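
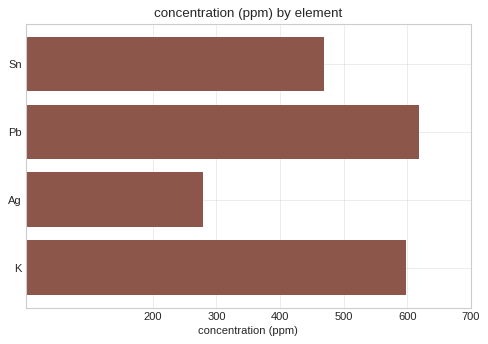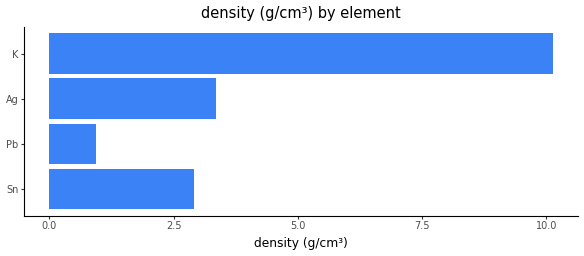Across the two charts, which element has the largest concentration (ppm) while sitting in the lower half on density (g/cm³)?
Pb

Chart 2 median density (g/cm³) ≈ 3; below-median elements: Sn, Pb. Among those, Pb has the highest concentration (ppm) (≈ 600).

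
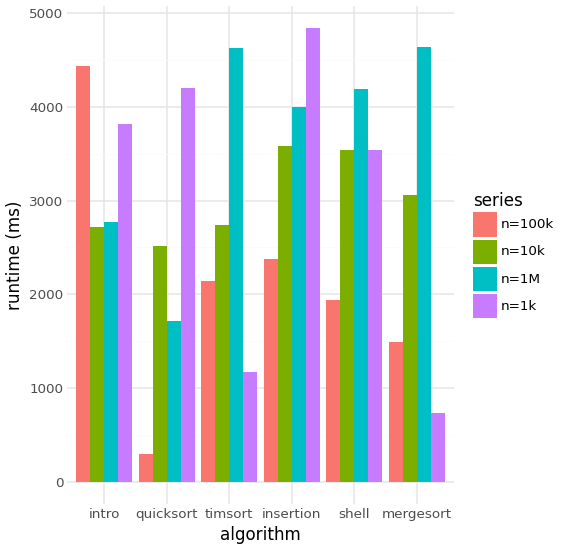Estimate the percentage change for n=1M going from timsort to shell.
timsort ≈ 4500, shell ≈ 4000; (4000 − 4500) / 4500 ≈ -11.1%.

≈ -11.1%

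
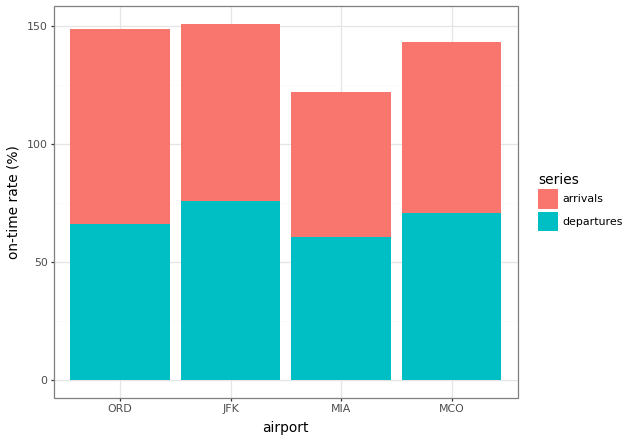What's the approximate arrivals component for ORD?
≈ 80

arrivals top ≈ 140, bottom ≈ 60; segment ≈ 80.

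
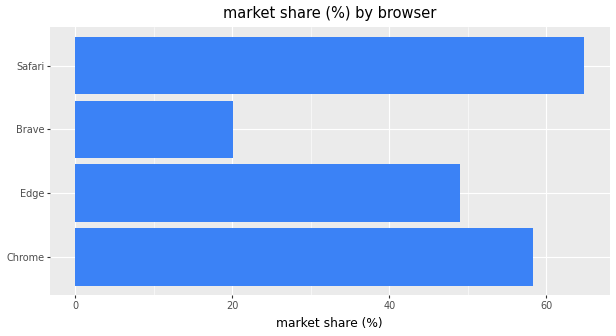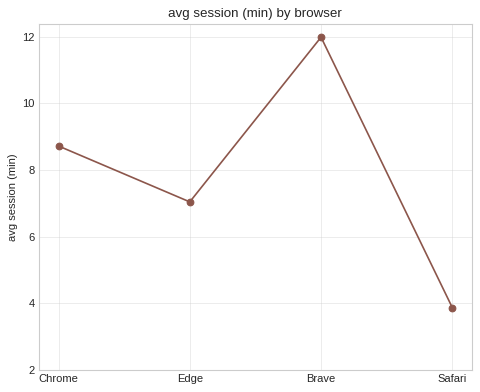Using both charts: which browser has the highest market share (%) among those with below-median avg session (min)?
Chart 2 median avg session (min) ≈ 8; below-median browsers: Edge, Safari. Among those, Safari has the highest market share (%) (≈ 60).

Safari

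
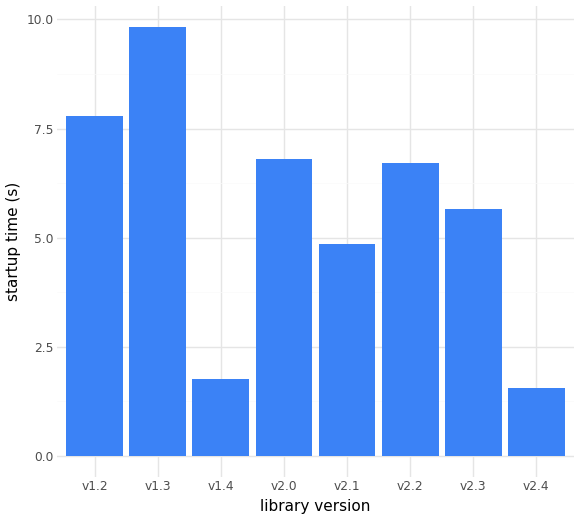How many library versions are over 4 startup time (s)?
Above 4: v1.2, v1.3, v2.0, v2.1, v2.2, v2.3.

6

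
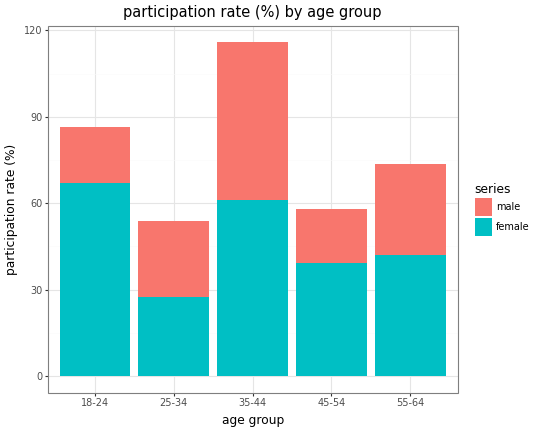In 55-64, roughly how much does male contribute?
≈ 30

male top ≈ 70, bottom ≈ 40; segment ≈ 30.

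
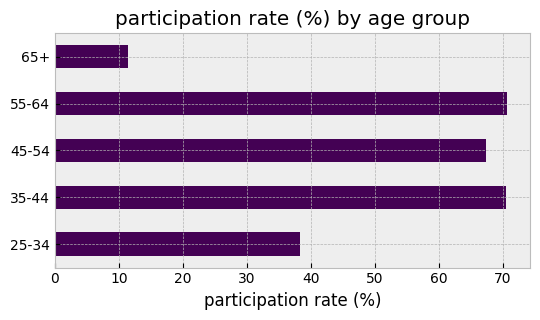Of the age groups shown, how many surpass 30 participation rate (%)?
4

Above 30: 25-34, 35-44, 45-54, 55-64.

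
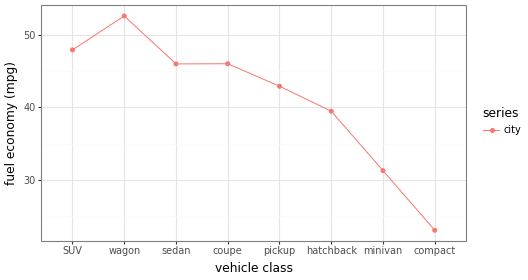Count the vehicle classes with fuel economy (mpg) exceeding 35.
Above 35: SUV, wagon, sedan, coupe, pickup, hatchback.

6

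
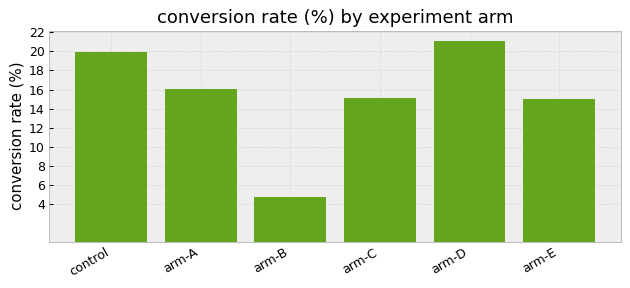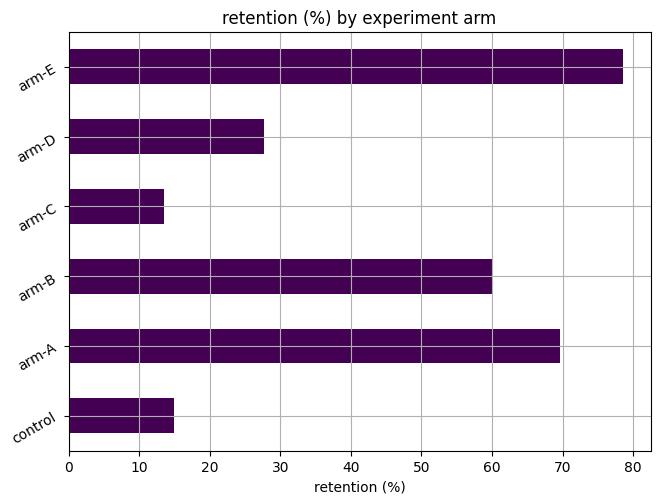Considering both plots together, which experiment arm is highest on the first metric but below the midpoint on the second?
arm-D

Chart 2 median retention (%) ≈ 40; below-median experiment arms: control, arm-C, arm-D. Among those, arm-D has the highest conversion rate (%) (≈ 22).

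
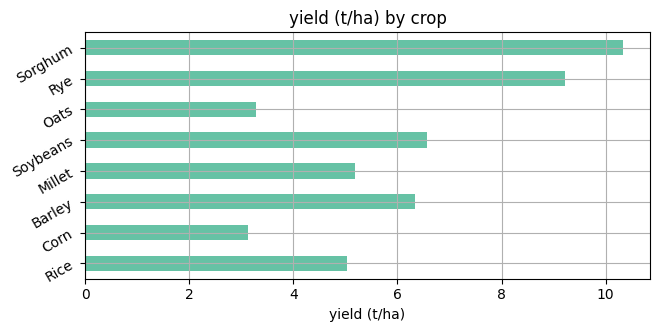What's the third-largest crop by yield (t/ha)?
Top 4: Sorghum ≈ 10, Rye ≈ 9, Soybeans ≈ 7, Barley ≈ 6.

Soybeans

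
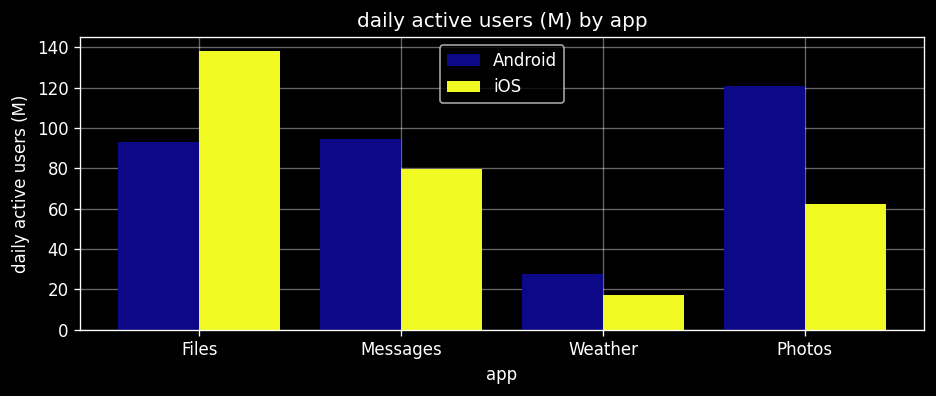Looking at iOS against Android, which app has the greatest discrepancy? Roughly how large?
Photos: iOS ≈ 60, Android ≈ 120 → gap ≈ 60. Next-largest (Files) is only ≈ 40.

Photos, ≈ 60 M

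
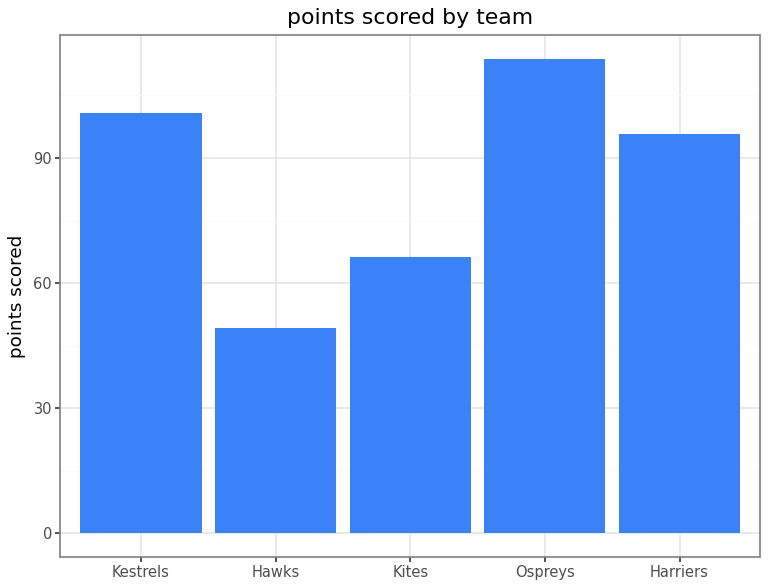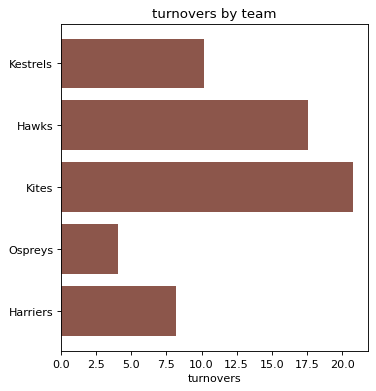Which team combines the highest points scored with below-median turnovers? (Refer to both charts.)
Chart 2 median turnovers ≈ 10; below-median teams: Ospreys, Harriers. Among those, Ospreys has the highest points scored (≈ 120).

Ospreys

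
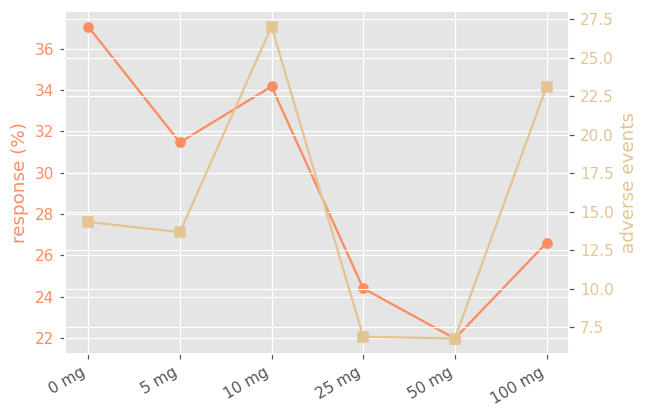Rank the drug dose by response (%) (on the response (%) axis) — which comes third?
Top 4 (on the response (%) axis): 0 mg ≈ 38, 10 mg ≈ 34, 5 mg ≈ 32, 100 mg ≈ 26.

5 mg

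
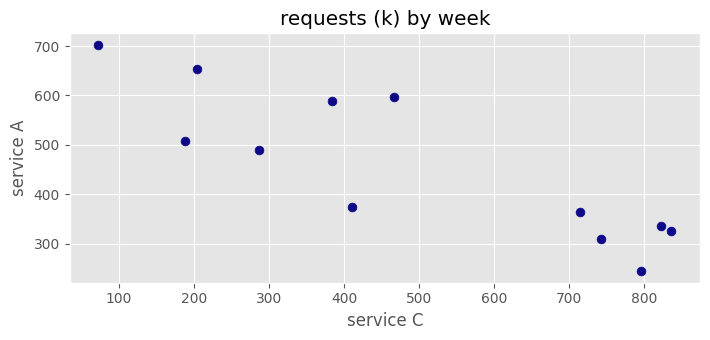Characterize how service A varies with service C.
Points are negatively correlated; strong (|r| ≈ 0.9).

negative, strong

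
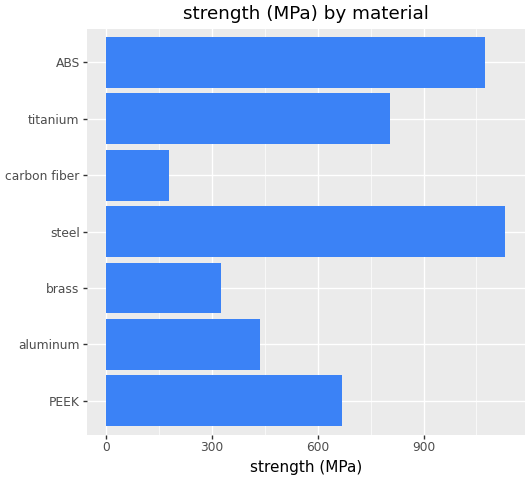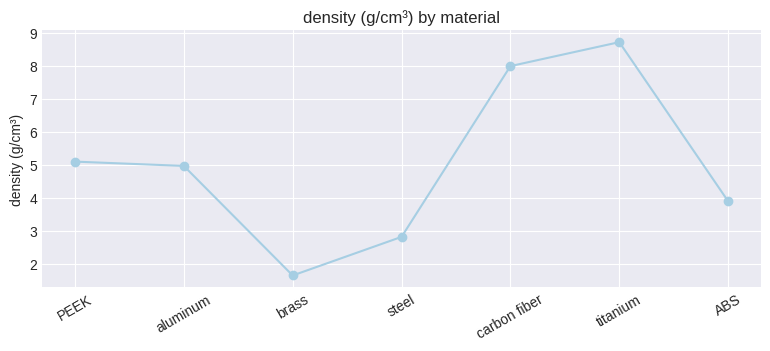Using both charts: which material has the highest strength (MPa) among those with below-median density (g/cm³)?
Chart 2 median density (g/cm³) ≈ 5; below-median materials: brass, steel, ABS. Among those, steel has the highest strength (MPa) (≈ 1200).

steel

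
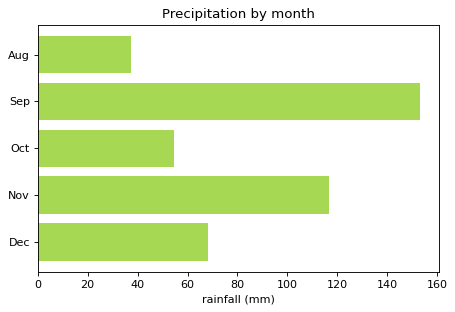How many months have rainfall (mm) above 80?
Above 80: Sep, Nov.

2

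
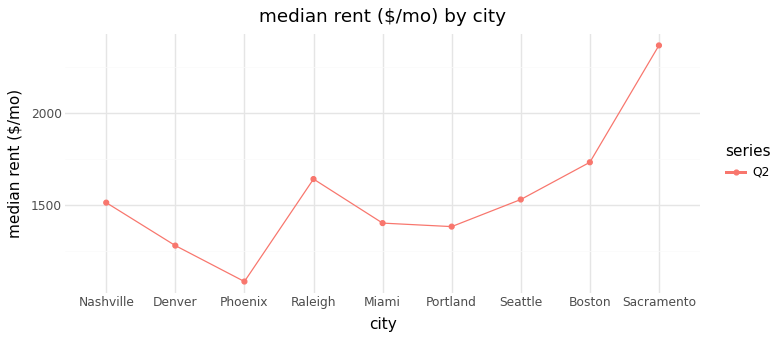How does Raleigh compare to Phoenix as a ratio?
Raleigh ≈ 1600, Phoenix ≈ 1000; 1600/1000 ≈ 1.6.

≈ 1.6×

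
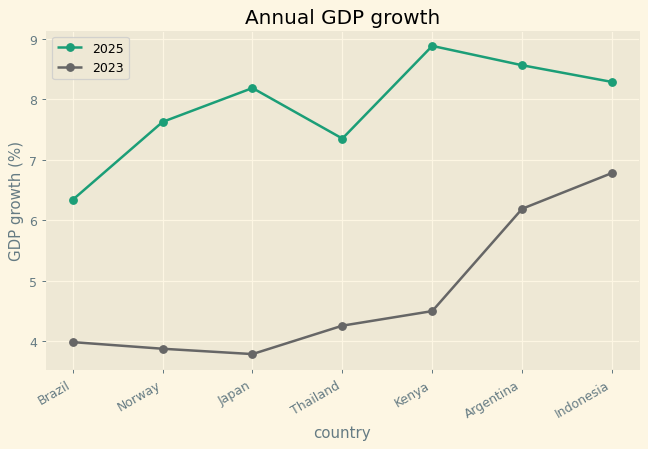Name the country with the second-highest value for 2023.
Top 3 for 2023: Indonesia ≈ 7.0, Argentina ≈ 6.0, Kenya ≈ 4.5.

Argentina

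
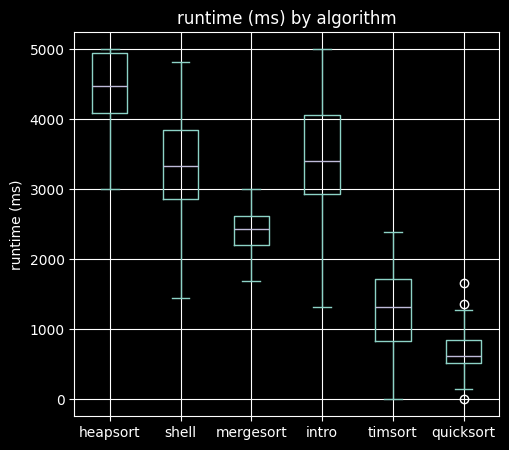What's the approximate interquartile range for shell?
≈ 1000

Q3 ≈ 4000, Q1 ≈ 3000; IQR ≈ 1000.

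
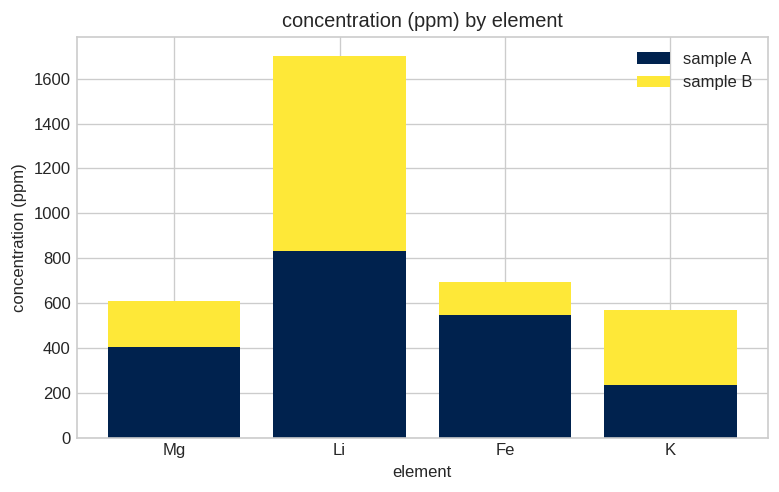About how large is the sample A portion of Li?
sample A top ≈ 800, bottom ≈ 0; segment ≈ 800.

≈ 800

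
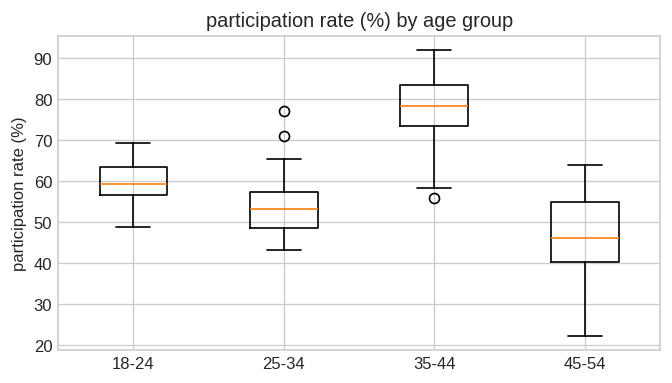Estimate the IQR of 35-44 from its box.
Q3 ≈ 85, Q1 ≈ 75; IQR ≈ 10.

≈ 10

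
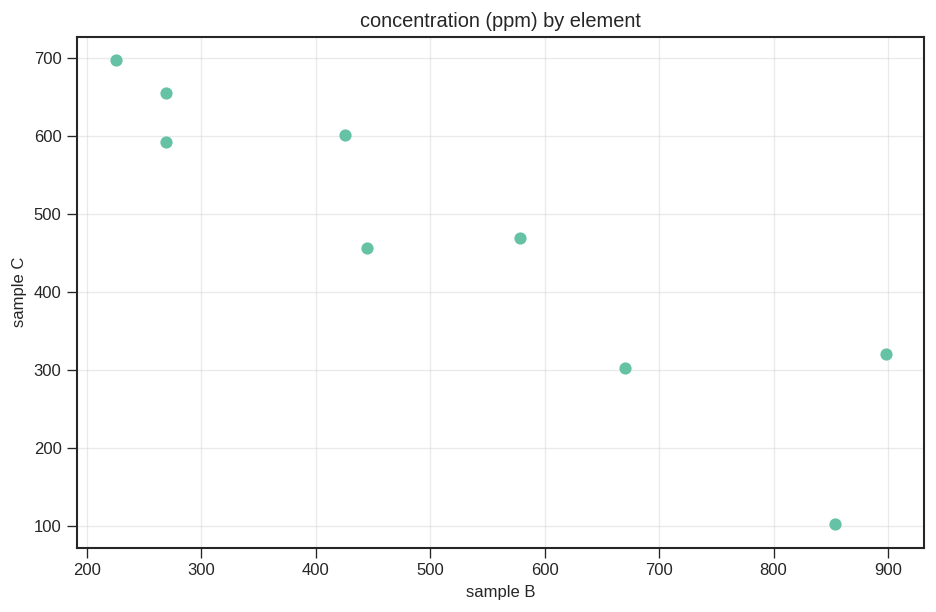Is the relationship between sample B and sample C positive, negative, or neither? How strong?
Points are negatively correlated; strong (|r| ≈ 0.9).

negative, strong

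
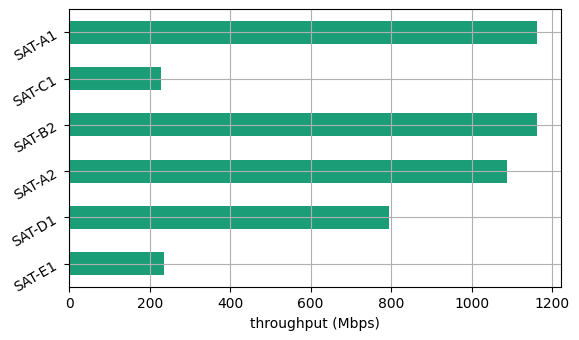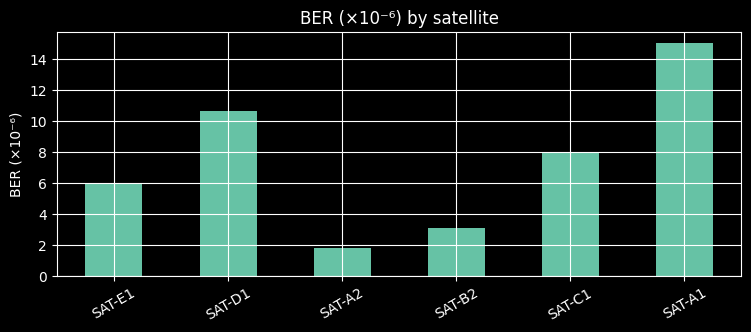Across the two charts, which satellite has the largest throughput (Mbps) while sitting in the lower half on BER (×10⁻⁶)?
Chart 2 median BER (×10⁻⁶) ≈ 6; below-median satellites: SAT-E1, SAT-A2, SAT-B2. Among those, SAT-B2 has the highest throughput (Mbps) (≈ 1200).

SAT-B2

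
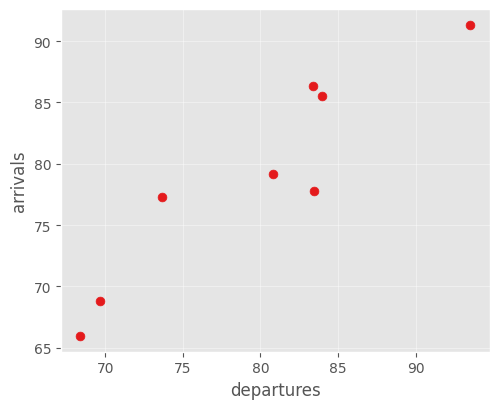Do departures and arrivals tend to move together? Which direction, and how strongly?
Points are positively correlated; strong (|r| ≈ 0.9).

positive, strong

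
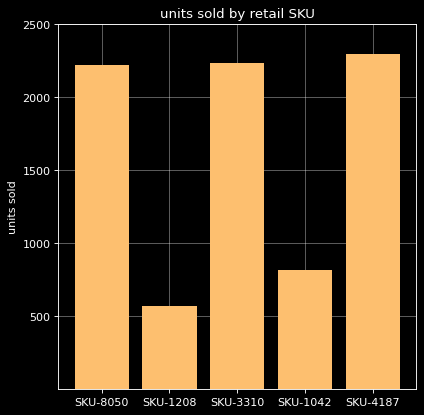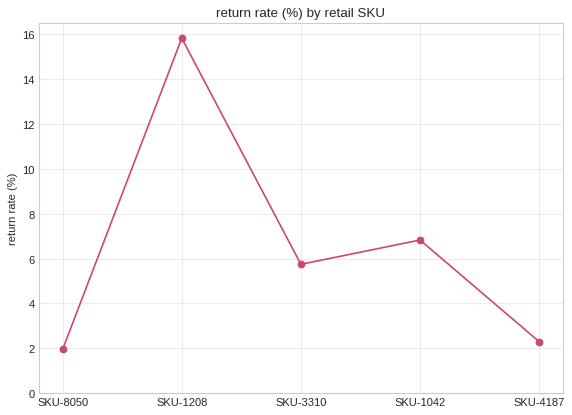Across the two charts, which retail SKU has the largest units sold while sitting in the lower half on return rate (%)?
SKU-4187

Chart 2 median return rate (%) ≈ 6; below-median retail SKUs: SKU-8050, SKU-4187. Among those, SKU-4187 has the highest units sold (≈ 2500).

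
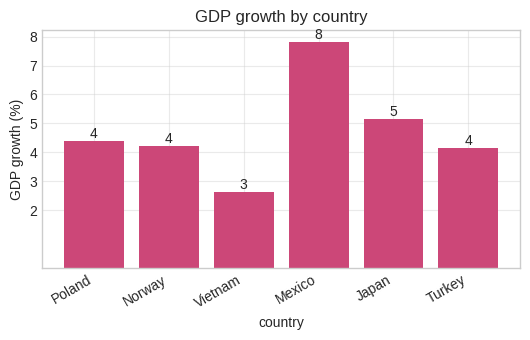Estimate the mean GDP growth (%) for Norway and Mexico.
≈ 6

(4 + 8) / 2 ≈ 6.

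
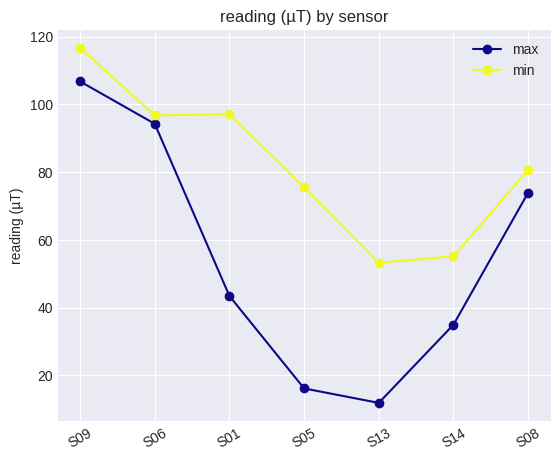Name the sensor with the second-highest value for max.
Top 3 for max: S09 ≈ 110, S06 ≈ 90, S08 ≈ 70.

S06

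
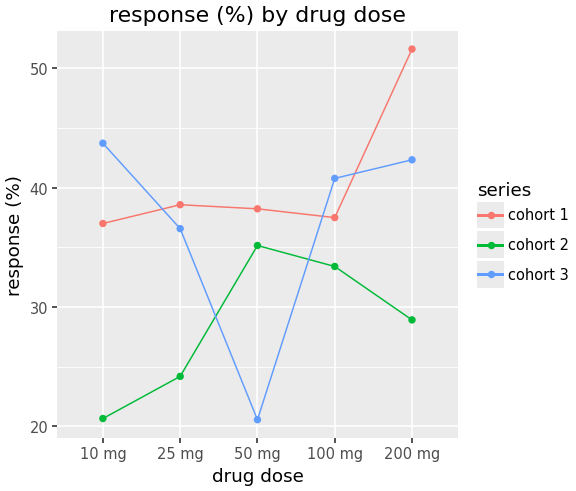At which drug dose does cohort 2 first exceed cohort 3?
25 mg: cohort 2 ≈ 25 vs cohort 3 ≈ 35 (not yet); 50 mg: cohort 2 ≈ 35 vs cohort 3 ≈ 20 (first crossover).

50 mg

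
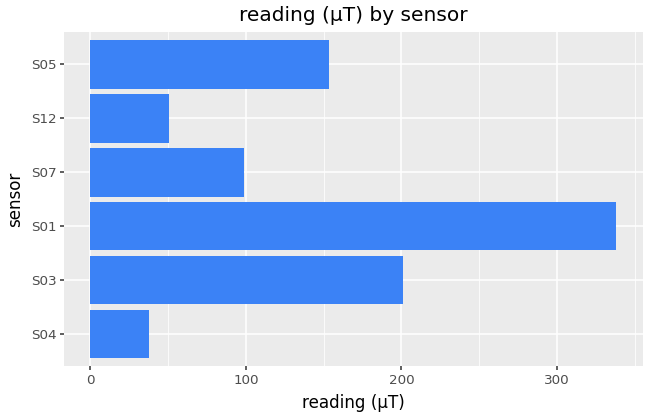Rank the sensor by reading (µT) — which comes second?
Top 3: S01 ≈ 350, S03 ≈ 200, S05 ≈ 150.

S03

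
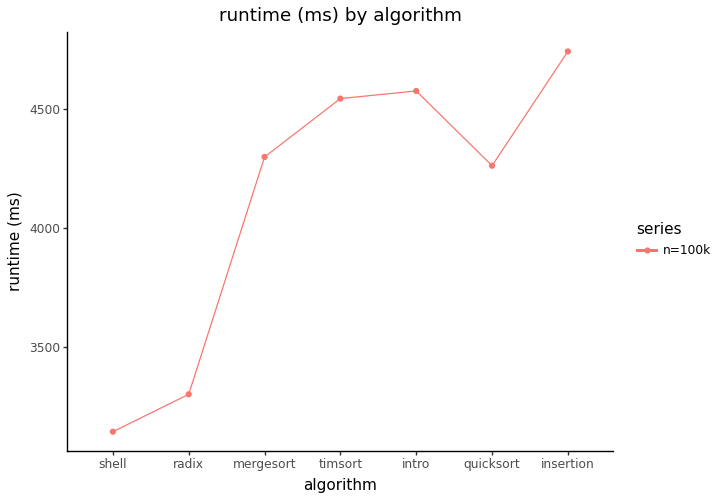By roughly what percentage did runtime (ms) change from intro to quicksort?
≈ -8.7%

intro ≈ 4600, quicksort ≈ 4200; (4200 − 4600) / 4600 ≈ -8.7%.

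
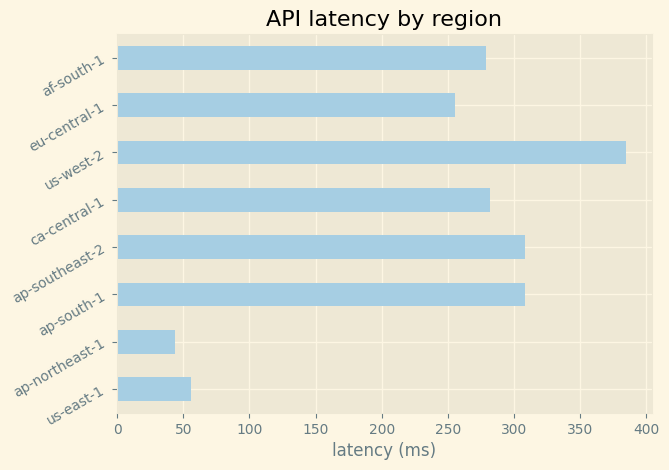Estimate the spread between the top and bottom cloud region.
Max us-west-2 ≈ 400, min ap-northeast-1 ≈ 50; range ≈ 350.

≈ 350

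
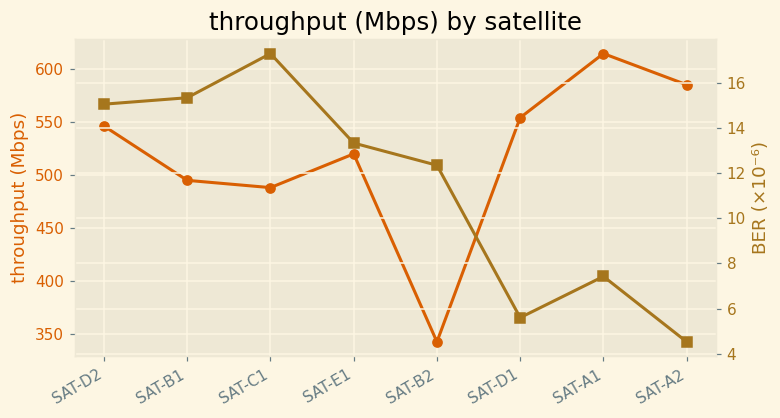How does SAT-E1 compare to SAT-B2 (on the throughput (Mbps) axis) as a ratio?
SAT-E1 ≈ 525, SAT-B2 ≈ 350; 525/350 ≈ 1.5.

≈ 1.5×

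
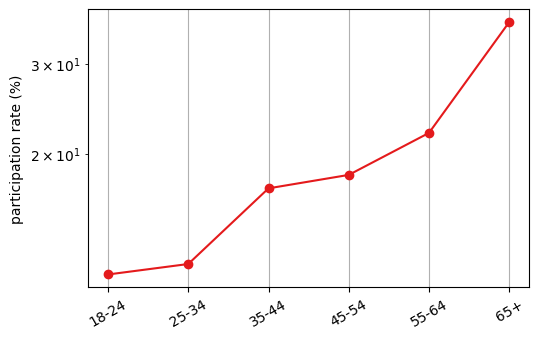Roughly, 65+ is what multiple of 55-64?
≈ 1.75×

65+ ≈ 35, 55-64 ≈ 20; 35/20 ≈ 1.75.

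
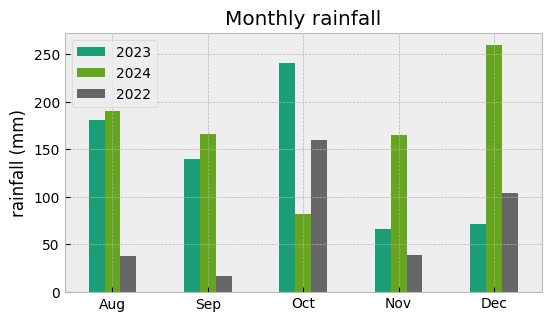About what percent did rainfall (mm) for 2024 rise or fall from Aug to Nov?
Aug ≈ 200, Nov ≈ 175; (175 − 200) / 200 ≈ -12.5%.

≈ -12.5%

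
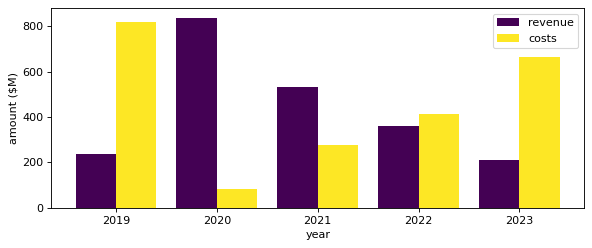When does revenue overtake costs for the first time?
2020

2019: revenue ≈ 200 vs costs ≈ 800 (not yet); 2020: revenue ≈ 800 vs costs ≈ 100 (first crossover).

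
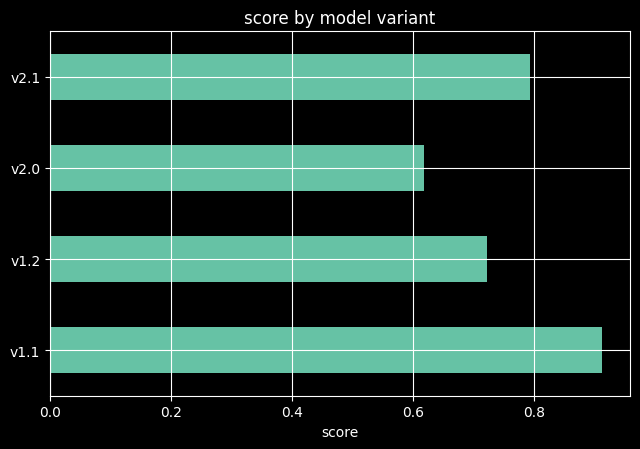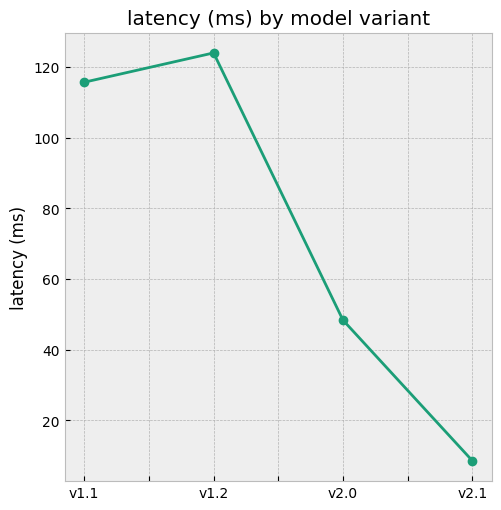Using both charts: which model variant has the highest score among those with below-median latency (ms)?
Chart 2 median latency (ms) ≈ 80; below-median model variants: v2.0, v2.1. Among those, v2.1 has the highest score (≈ 0.8).

v2.1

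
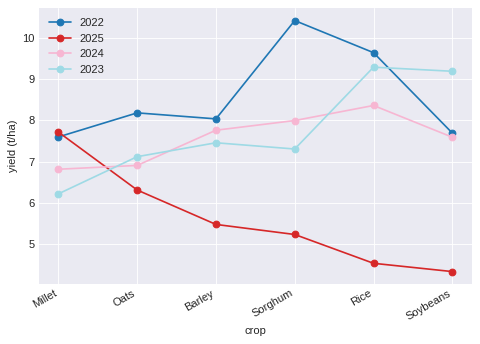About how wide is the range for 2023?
≈ 3

Max Rice ≈ 9, min Millet ≈ 6; range ≈ 3.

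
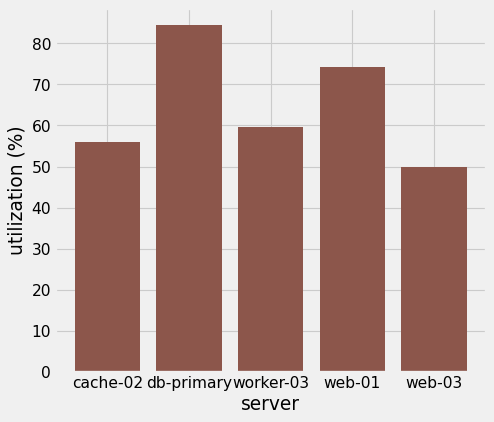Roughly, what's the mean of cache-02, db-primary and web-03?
≈ 63

(60 + 80 + 50) / 3 ≈ 63.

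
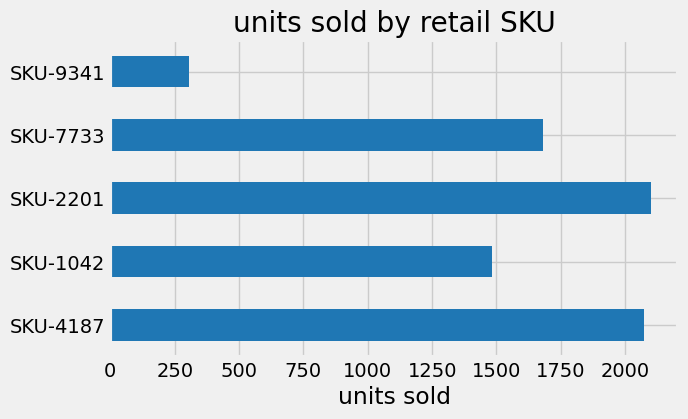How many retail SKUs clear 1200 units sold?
4

Above 1200: SKU-4187, SKU-1042, SKU-2201, SKU-7733.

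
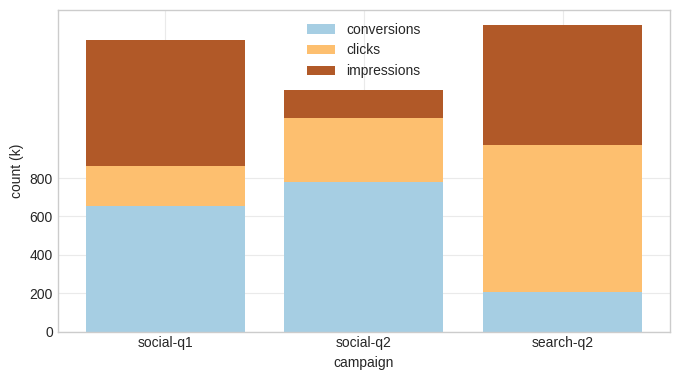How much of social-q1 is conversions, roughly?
≈ 600

conversions top ≈ 600, bottom ≈ 0; segment ≈ 600.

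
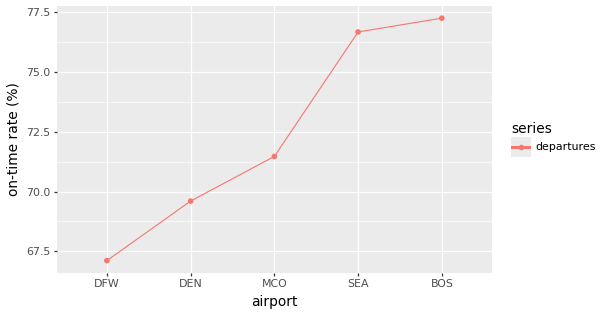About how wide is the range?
Max BOS ≈ 77, min DFW ≈ 67; range ≈ 10.

≈ 10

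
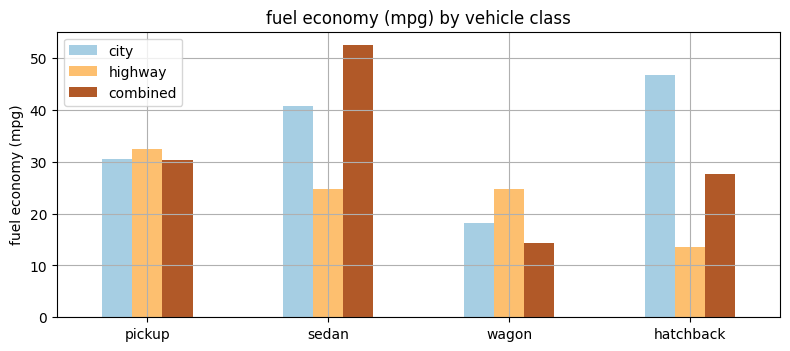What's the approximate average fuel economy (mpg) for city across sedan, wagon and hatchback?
≈ 35

(40 + 20 + 45) / 3 ≈ 35.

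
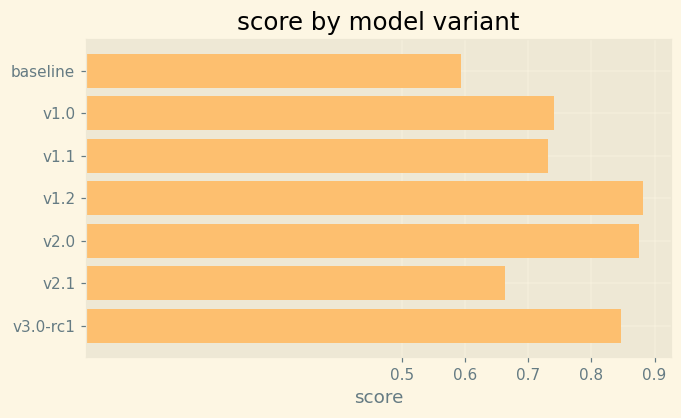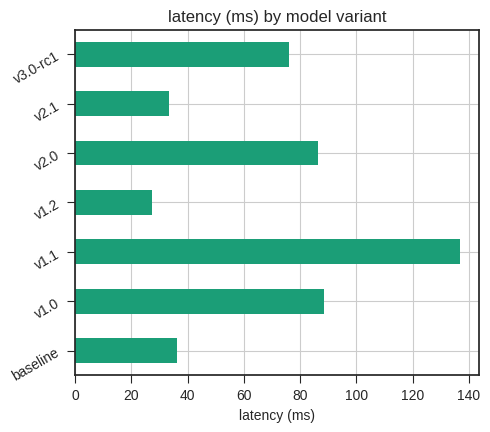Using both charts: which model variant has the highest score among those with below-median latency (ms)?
Chart 2 median latency (ms) ≈ 80; below-median model variants: baseline, v1.2, v2.1. Among those, v1.2 has the highest score (≈ 0.9).

v1.2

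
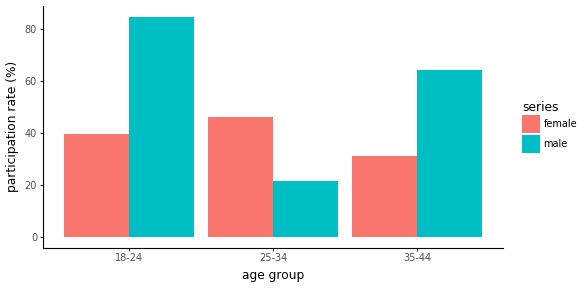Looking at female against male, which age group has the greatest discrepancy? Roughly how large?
18-24: female ≈ 40, male ≈ 80 → gap ≈ 40. Next-largest (35-44) is only ≈ 30.

18-24, ≈ 40 %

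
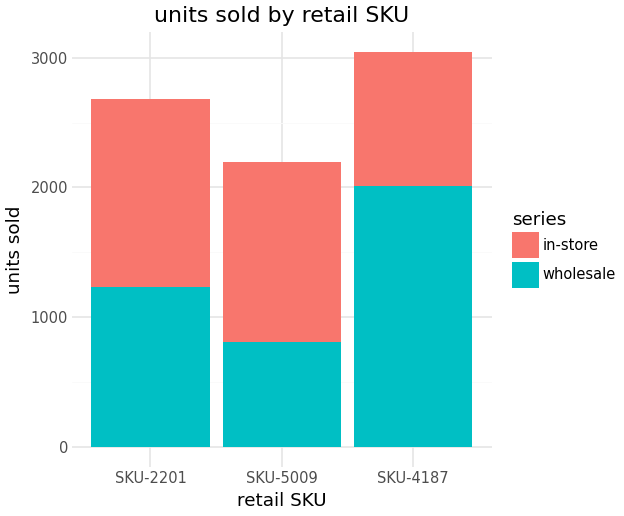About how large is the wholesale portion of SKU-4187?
≈ 2000

wholesale top ≈ 2000, bottom ≈ 0; segment ≈ 2000.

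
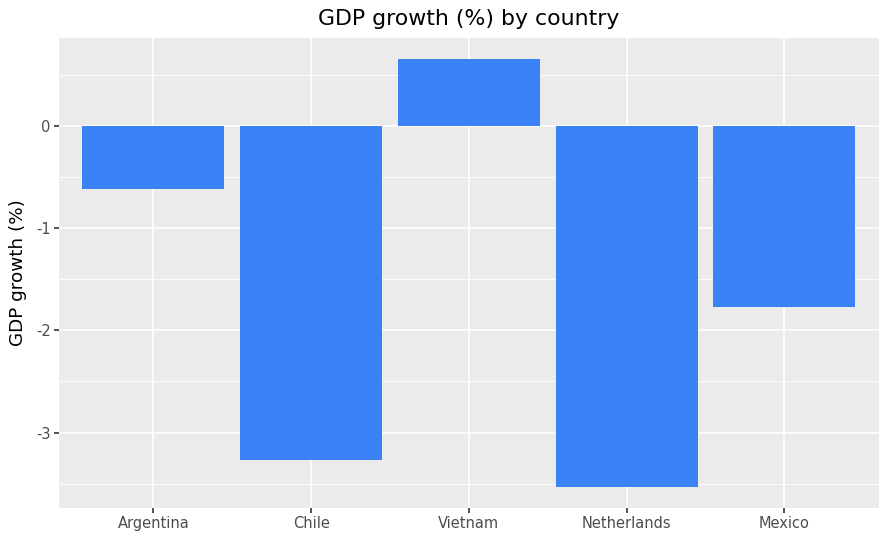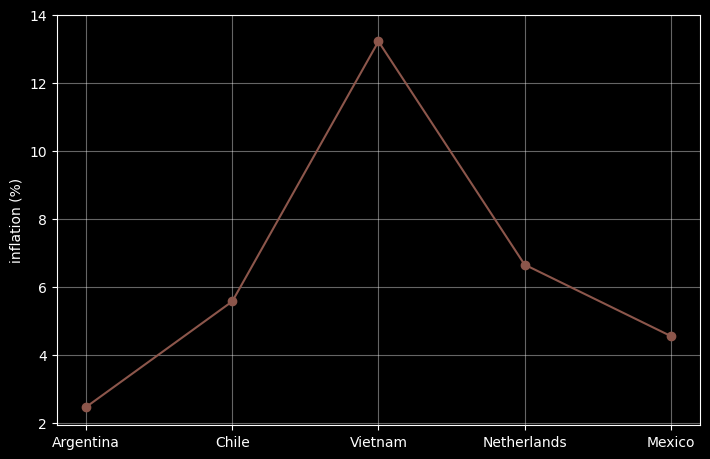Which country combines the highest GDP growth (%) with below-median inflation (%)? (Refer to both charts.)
Chart 2 median inflation (%) ≈ 6; below-median countries: Argentina, Mexico. Among those, Argentina has the highest GDP growth (%) (≈ -0.6).

Argentina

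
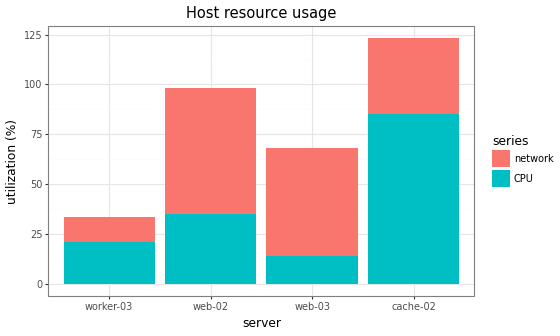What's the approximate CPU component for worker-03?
CPU top ≈ 20, bottom ≈ 0; segment ≈ 20.

≈ 20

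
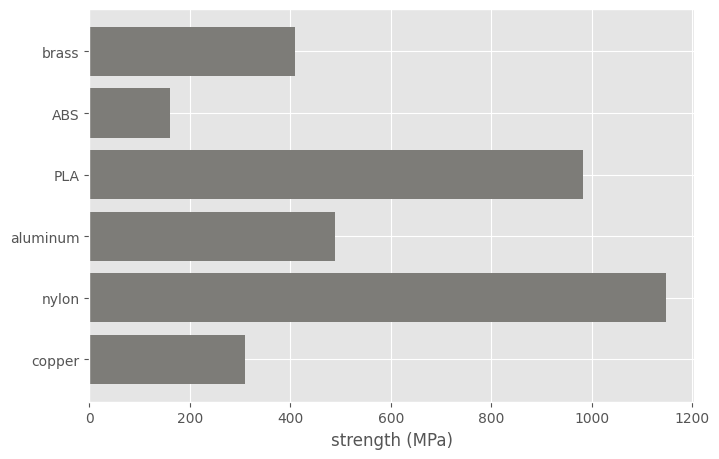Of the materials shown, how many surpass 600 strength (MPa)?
Above 600: PLA, nylon.

2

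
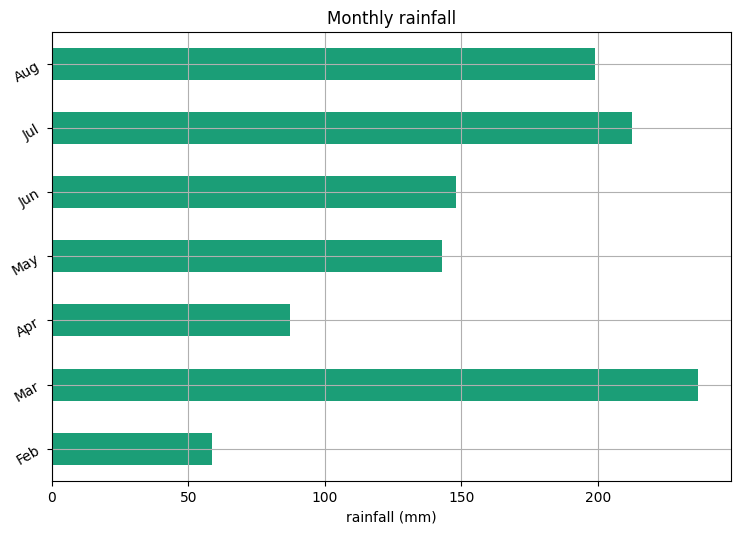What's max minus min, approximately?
Max Mar ≈ 240, min Feb ≈ 60; range ≈ 180.

≈ 180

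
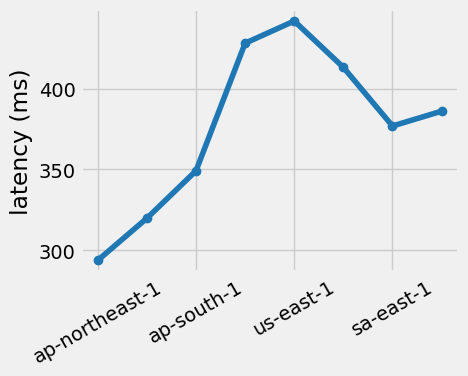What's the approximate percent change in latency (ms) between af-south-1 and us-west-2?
af-south-1 ≈ 420, us-west-2 ≈ 380; (380 − 420) / 420 ≈ -9.5%.

≈ -9.5%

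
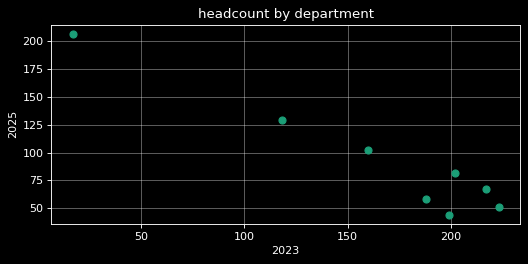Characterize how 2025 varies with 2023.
Points are negatively correlated; strong (|r| ≈ 1.0).

negative, strong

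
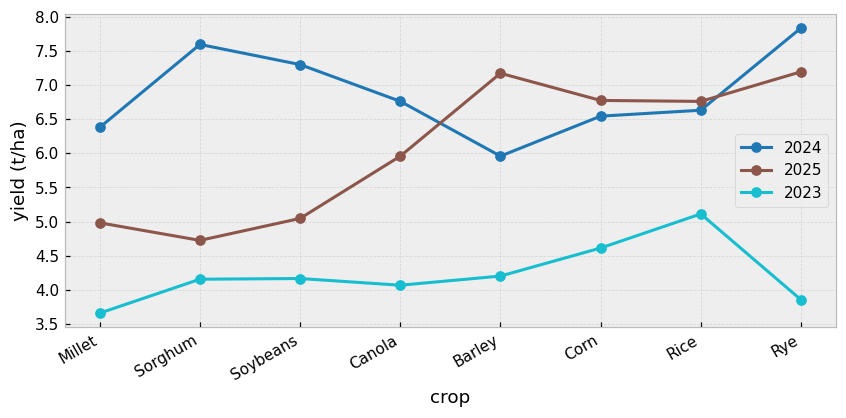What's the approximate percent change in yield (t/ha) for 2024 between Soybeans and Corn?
Soybeans ≈ 7.5, Corn ≈ 6.5; (6.5 − 7.5) / 7.5 ≈ -13.3%.

≈ -13.3%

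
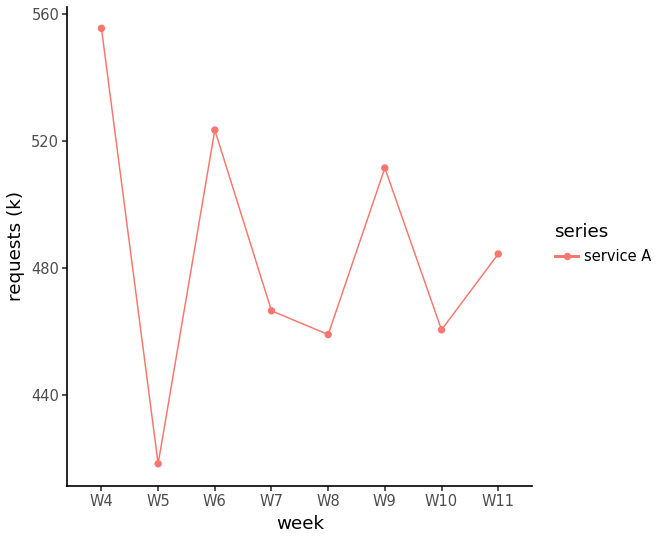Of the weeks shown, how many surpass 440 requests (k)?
7

Above 440: W4, W6, W7, W8, W9, W10, W11.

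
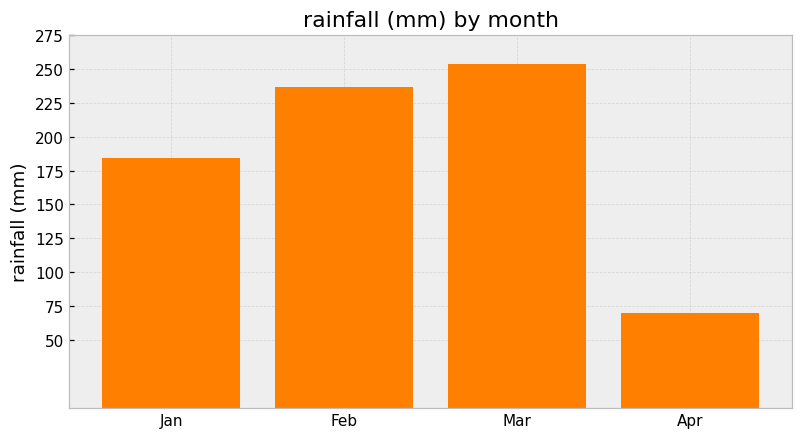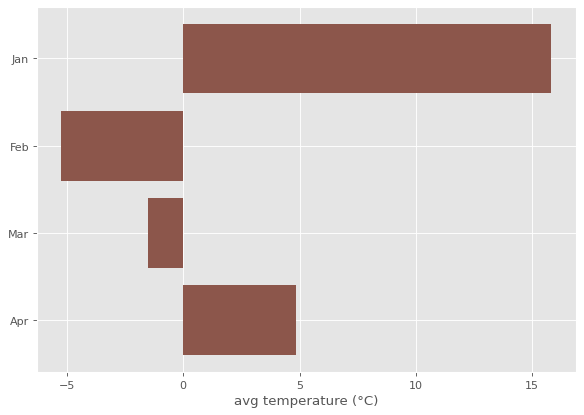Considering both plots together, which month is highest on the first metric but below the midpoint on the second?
Chart 2 median avg temperature (°C) ≈ 2; below-median months: Feb, Mar. Among those, Mar has the highest rainfall (mm) (≈ 250).

Mar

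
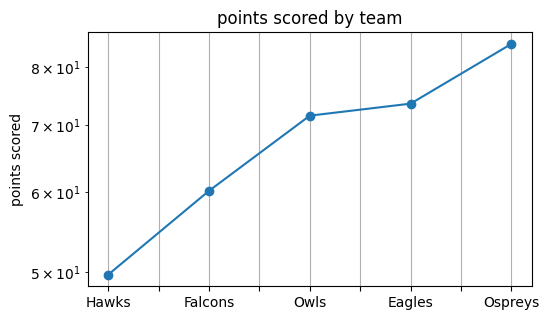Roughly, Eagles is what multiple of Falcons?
≈ 1.25×

Eagles ≈ 75, Falcons ≈ 60; 75/60 ≈ 1.25.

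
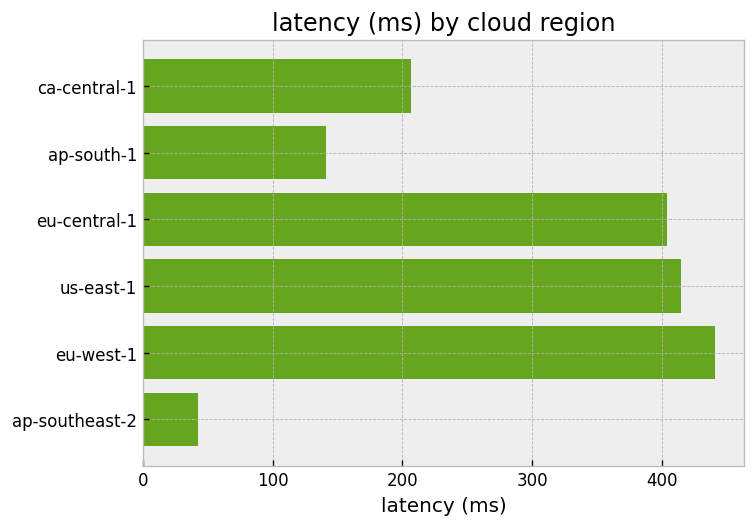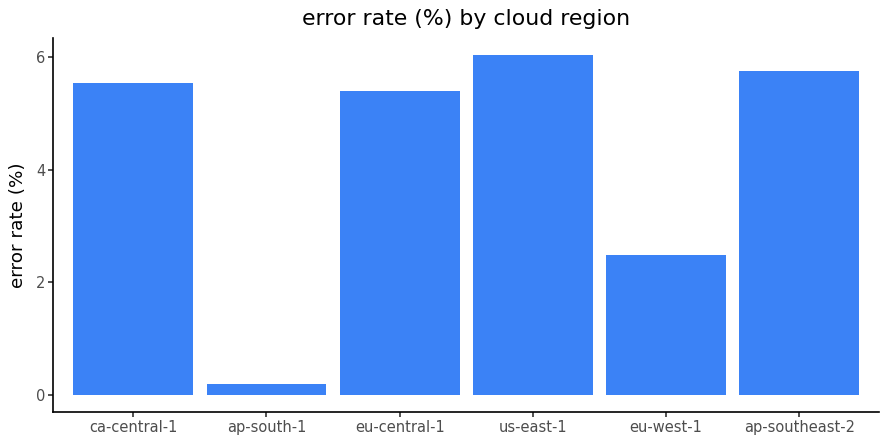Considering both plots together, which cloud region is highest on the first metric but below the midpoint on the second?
Chart 2 median error rate (%) ≈ 5; below-median cloud regions: ap-south-1, eu-central-1, eu-west-1. Among those, eu-west-1 has the highest latency (ms) (≈ 450).

eu-west-1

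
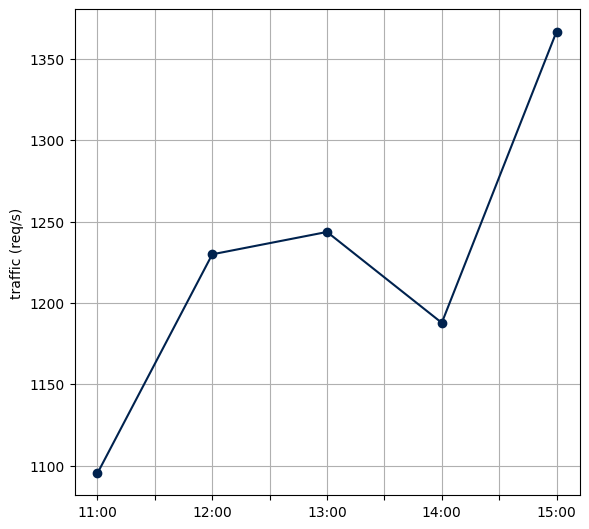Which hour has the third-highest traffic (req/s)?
Top 4: 15:00 ≈ 1375, 13:00 ≈ 1250, 12:00 ≈ 1225, 14:00 ≈ 1200.

12:00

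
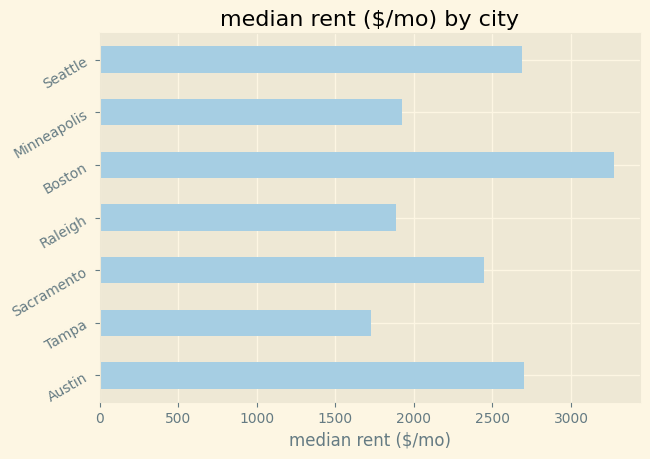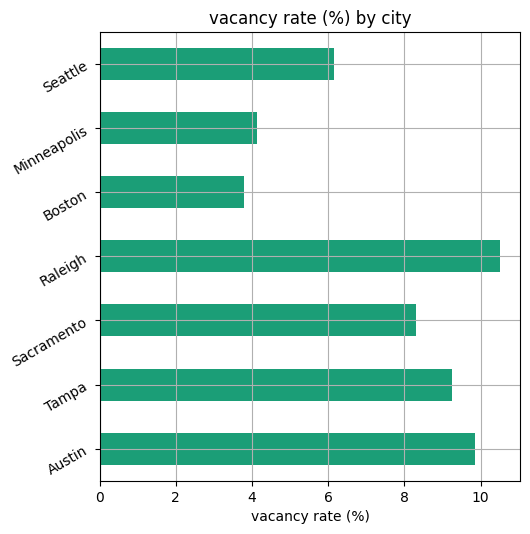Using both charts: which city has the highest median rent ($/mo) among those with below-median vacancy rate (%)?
Boston

Chart 2 median vacancy rate (%) ≈ 8; below-median cities: Boston, Minneapolis, Seattle. Among those, Boston has the highest median rent ($/mo) (≈ 3500).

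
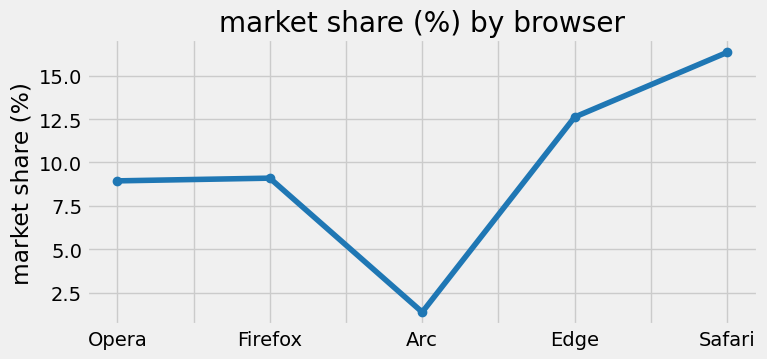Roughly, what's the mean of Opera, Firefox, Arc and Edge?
≈ 8

(8 + 10 + 2 + 12) / 4 ≈ 8.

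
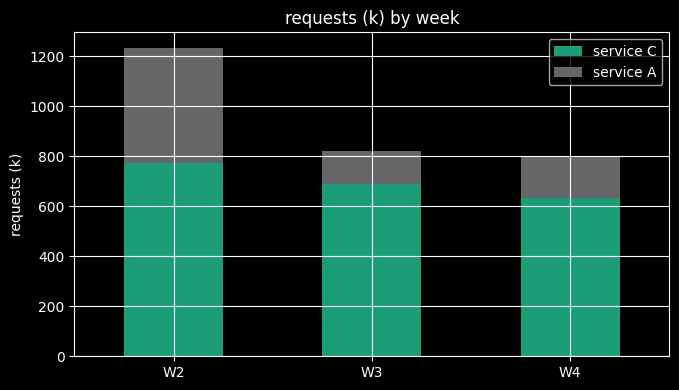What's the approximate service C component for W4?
≈ 600

service C top ≈ 600, bottom ≈ 0; segment ≈ 600.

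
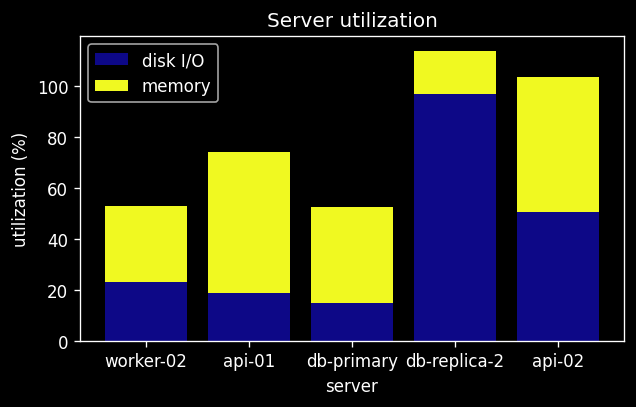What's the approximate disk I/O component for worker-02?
disk I/O top ≈ 20, bottom ≈ 0; segment ≈ 20.

≈ 20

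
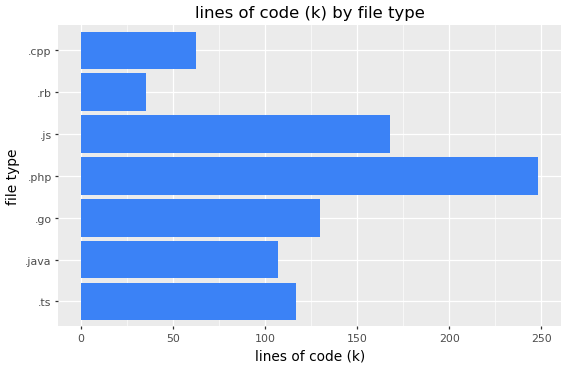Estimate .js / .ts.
≈ 1.4×

.js ≈ 175, .ts ≈ 125; 175/125 ≈ 1.4.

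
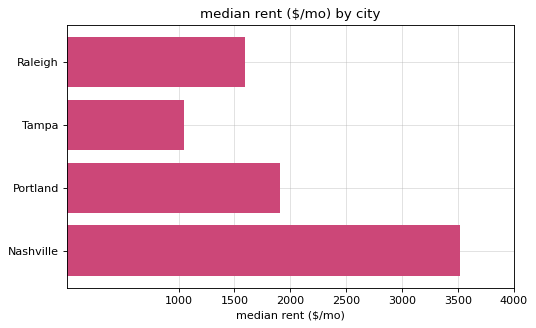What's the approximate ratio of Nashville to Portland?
Nashville ≈ 3500, Portland ≈ 2000; 3500/2000 ≈ 1.75.

≈ 1.75×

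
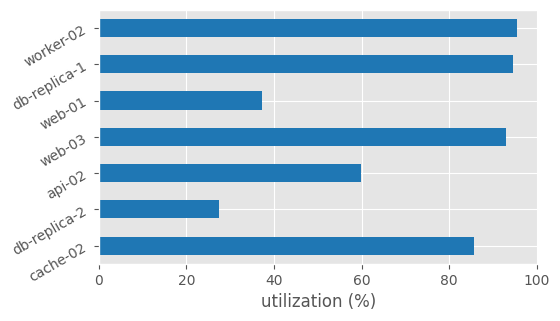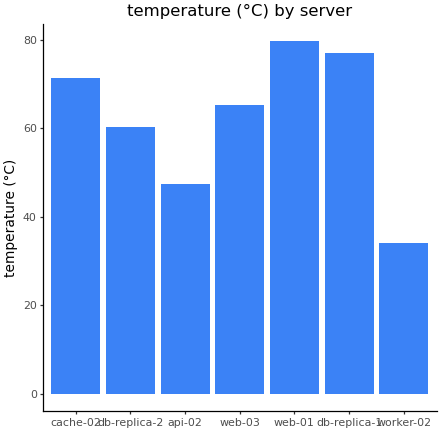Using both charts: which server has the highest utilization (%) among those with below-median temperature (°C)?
worker-02

Chart 2 median temperature (°C) ≈ 70; below-median servers: db-replica-2, api-02, worker-02. Among those, worker-02 has the highest utilization (%) (≈ 100).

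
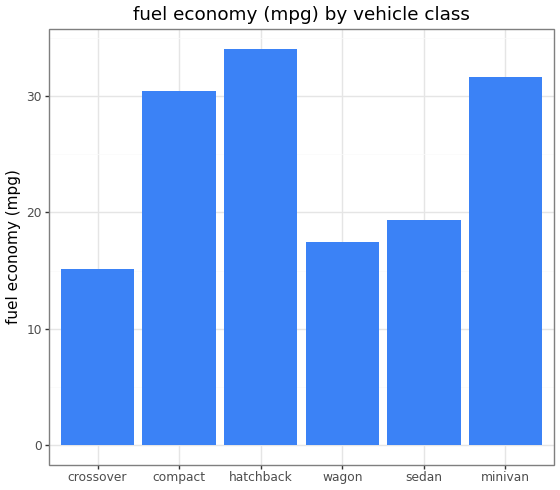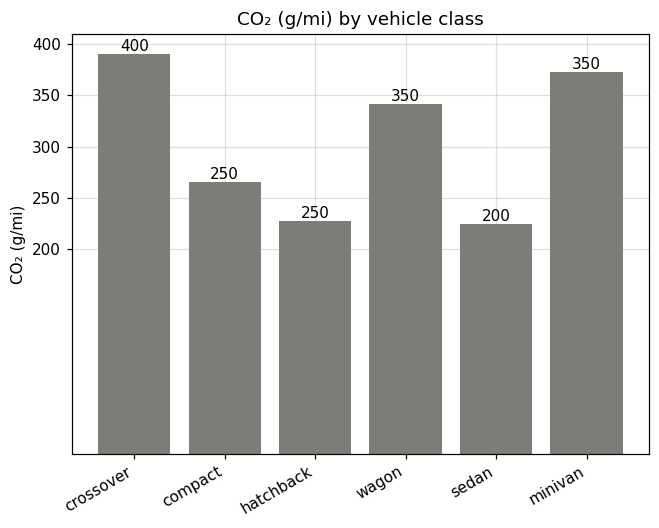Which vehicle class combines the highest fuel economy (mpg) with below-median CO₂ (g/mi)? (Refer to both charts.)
hatchback

Chart 2 median CO₂ (g/mi) ≈ 300; below-median vehicle classes: compact, hatchback, sedan. Among those, hatchback has the highest fuel economy (mpg) (≈ 35).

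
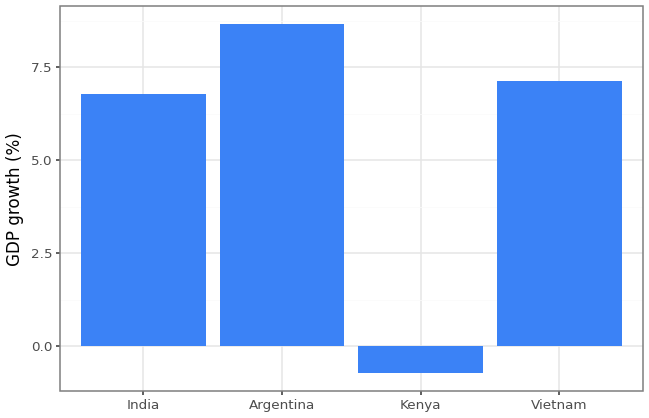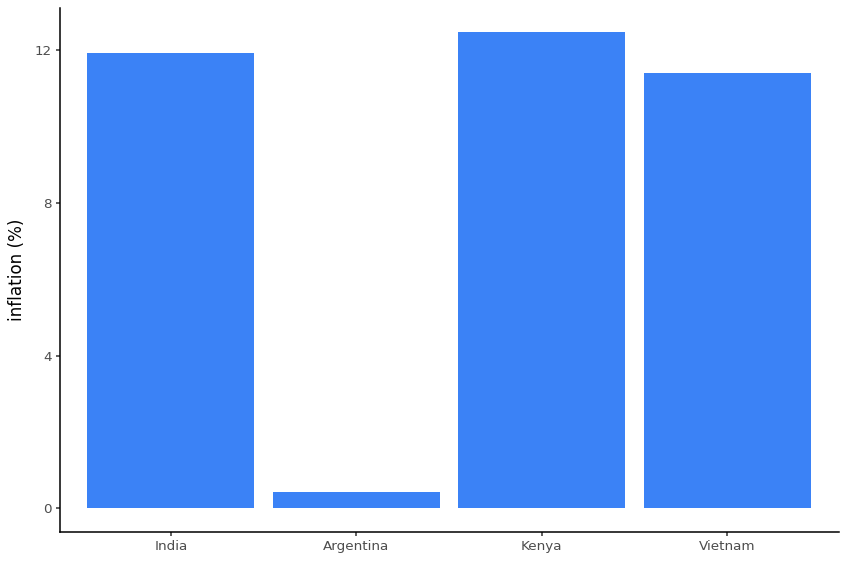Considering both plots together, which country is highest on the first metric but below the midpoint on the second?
Argentina

Chart 2 median inflation (%) ≈ 12; below-median countries: Argentina, Vietnam. Among those, Argentina has the highest GDP growth (%) (≈ 9).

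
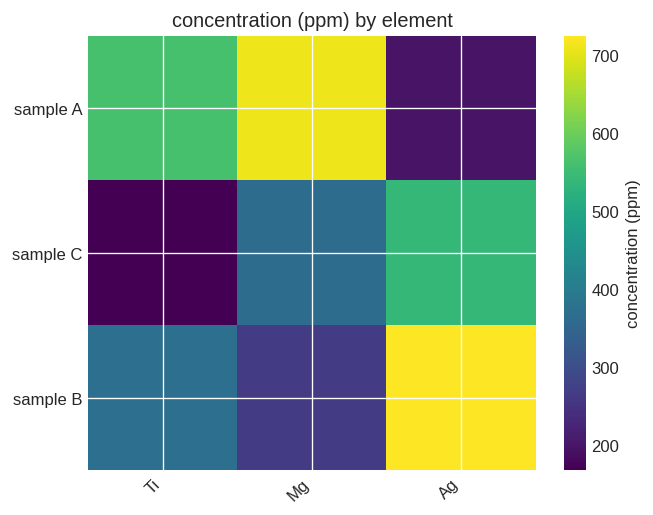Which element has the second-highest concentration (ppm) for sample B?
Top 3 for sample B: Ag ≈ 700, Ti ≈ 350, Mg ≈ 250.

Ti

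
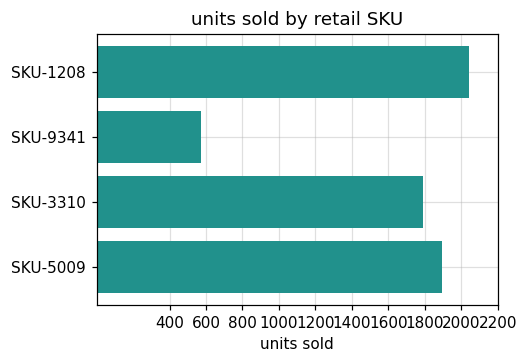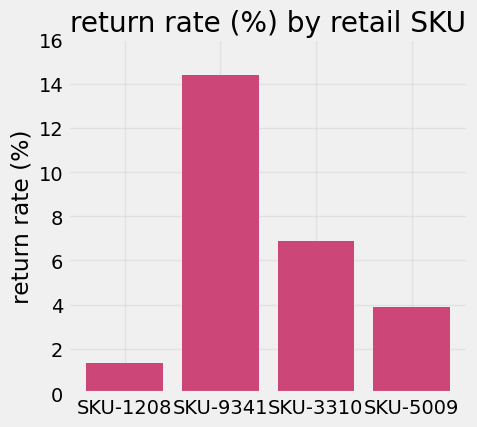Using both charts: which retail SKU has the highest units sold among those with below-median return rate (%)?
SKU-1208

Chart 2 median return rate (%) ≈ 6; below-median retail SKUs: SKU-1208, SKU-5009. Among those, SKU-1208 has the highest units sold (≈ 2000).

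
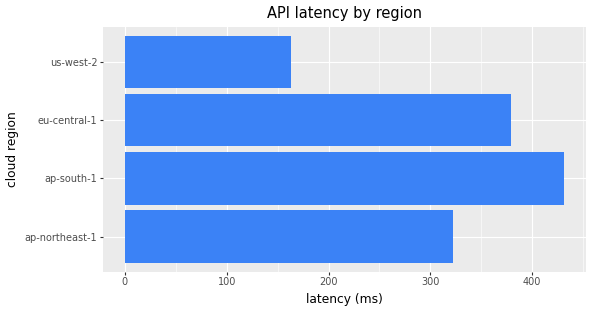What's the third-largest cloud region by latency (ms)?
Top 4: ap-south-1 ≈ 450, eu-central-1 ≈ 400, ap-northeast-1 ≈ 300, us-west-2 ≈ 150.

ap-northeast-1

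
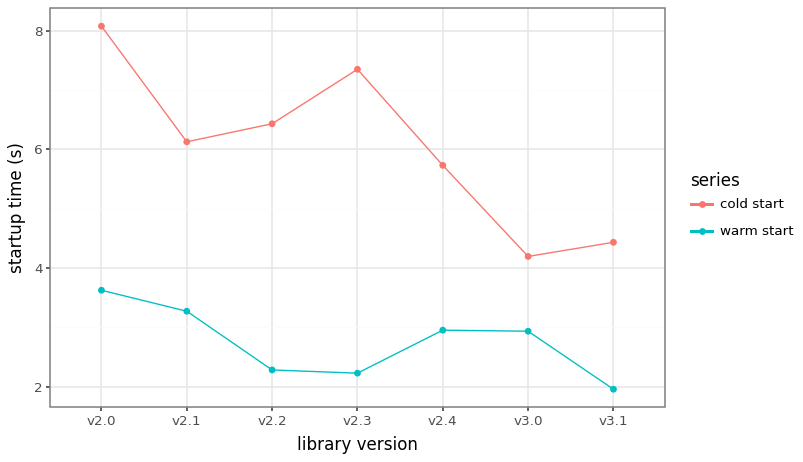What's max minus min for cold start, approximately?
≈ 4

Max v2.0 ≈ 8, min v3.0 ≈ 4; range ≈ 4.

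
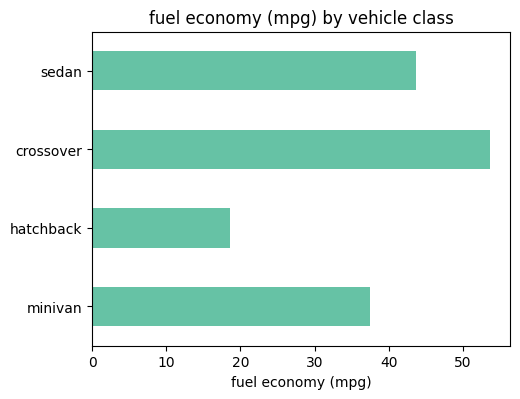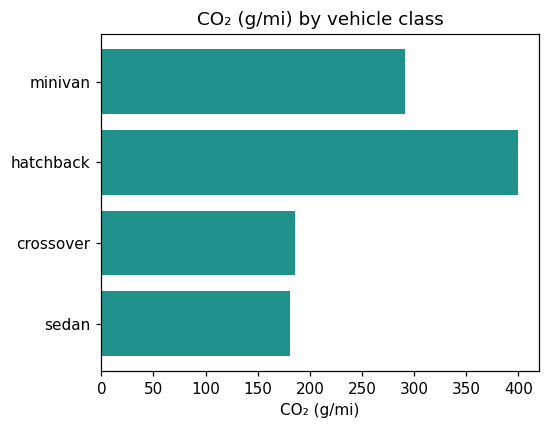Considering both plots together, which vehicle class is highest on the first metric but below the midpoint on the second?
Chart 2 median CO₂ (g/mi) ≈ 250; below-median vehicle classes: crossover, sedan. Among those, crossover has the highest fuel economy (mpg) (≈ 55).

crossover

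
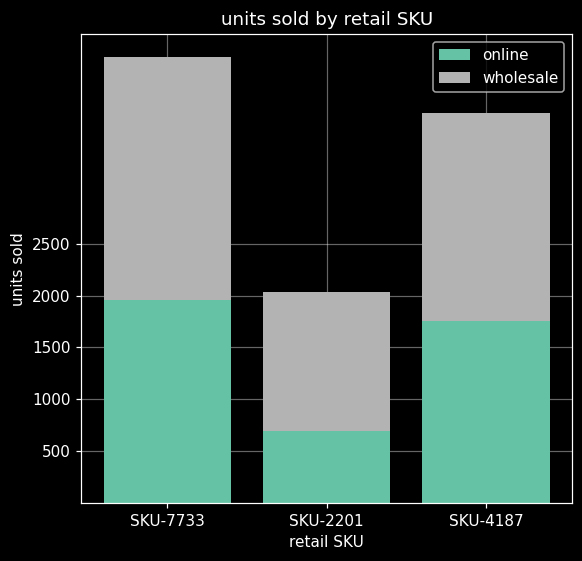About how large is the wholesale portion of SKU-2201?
≈ 1500

wholesale top ≈ 2000, bottom ≈ 500; segment ≈ 1500.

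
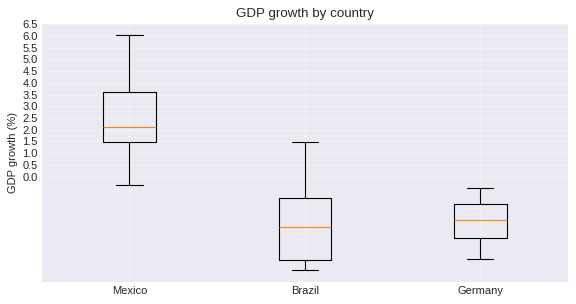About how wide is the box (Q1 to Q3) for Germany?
Q3 ≈ -1.0, Q1 ≈ -2.5; IQR ≈ 1.5.

≈ 1.5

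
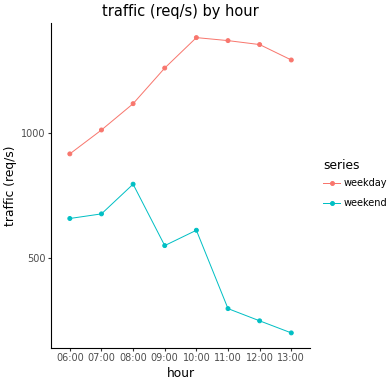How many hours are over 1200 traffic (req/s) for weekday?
5

Above 1200: 09:00, 10:00, 11:00, 12:00, 13:00.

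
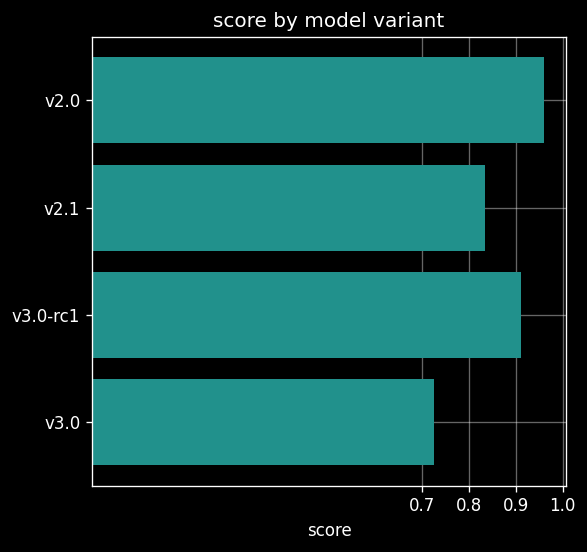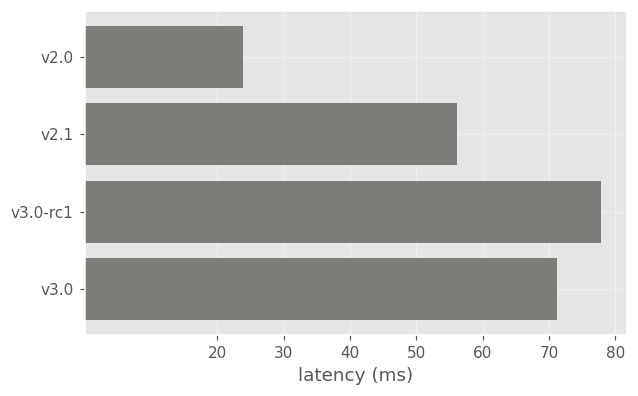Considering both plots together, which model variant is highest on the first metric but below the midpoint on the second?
Chart 2 median latency (ms) ≈ 60; below-median model variants: v2.0, v2.1. Among those, v2.0 has the highest score (≈ 1).

v2.0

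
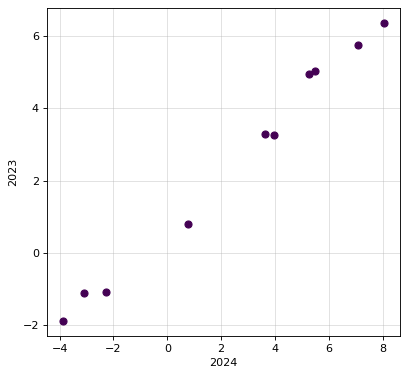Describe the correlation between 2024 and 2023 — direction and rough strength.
positive, strong

Points are positively correlated; strong (|r| ≈ 1.0).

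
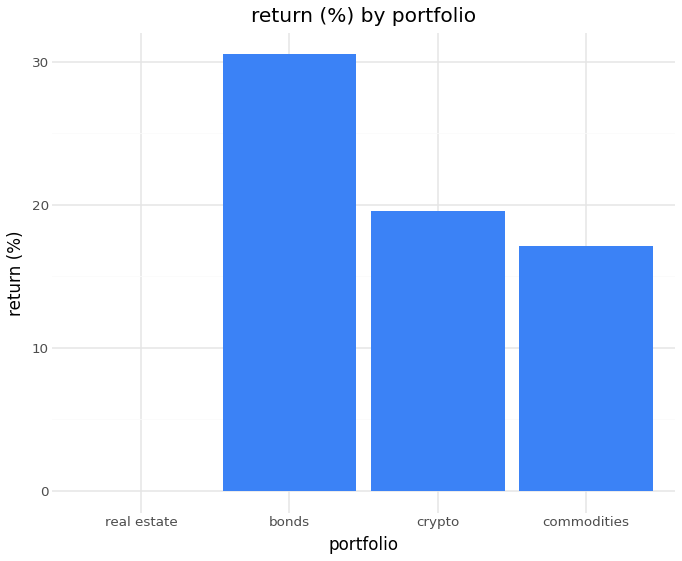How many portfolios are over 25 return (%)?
Above 25: bonds.

1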